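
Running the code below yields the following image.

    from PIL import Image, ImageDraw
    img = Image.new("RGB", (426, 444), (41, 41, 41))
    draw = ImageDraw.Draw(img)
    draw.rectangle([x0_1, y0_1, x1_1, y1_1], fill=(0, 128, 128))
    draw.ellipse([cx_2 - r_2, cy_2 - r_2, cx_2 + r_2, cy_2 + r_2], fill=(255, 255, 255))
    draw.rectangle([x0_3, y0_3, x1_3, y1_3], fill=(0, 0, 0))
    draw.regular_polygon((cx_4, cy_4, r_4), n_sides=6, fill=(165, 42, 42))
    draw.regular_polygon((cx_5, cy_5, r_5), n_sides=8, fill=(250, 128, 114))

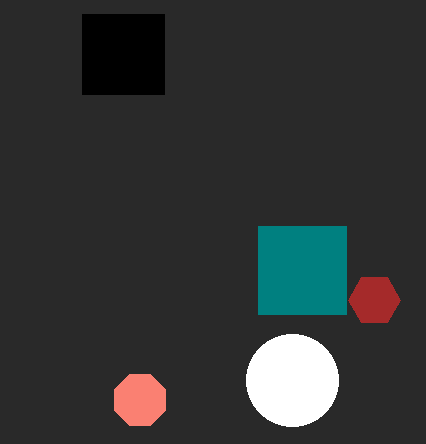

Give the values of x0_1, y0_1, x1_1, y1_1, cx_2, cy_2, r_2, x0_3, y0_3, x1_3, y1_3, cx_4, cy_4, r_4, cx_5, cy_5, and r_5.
x0_1 = 258, y0_1 = 226, x1_1 = 346, y1_1 = 314, cx_2 = 292, cy_2 = 380, r_2 = 46, x0_3 = 82, y0_3 = 14, x1_3 = 164, y1_3 = 94, cx_4 = 374, cy_4 = 300, r_4 = 26, cx_5 = 140, cy_5 = 400, r_5 = 28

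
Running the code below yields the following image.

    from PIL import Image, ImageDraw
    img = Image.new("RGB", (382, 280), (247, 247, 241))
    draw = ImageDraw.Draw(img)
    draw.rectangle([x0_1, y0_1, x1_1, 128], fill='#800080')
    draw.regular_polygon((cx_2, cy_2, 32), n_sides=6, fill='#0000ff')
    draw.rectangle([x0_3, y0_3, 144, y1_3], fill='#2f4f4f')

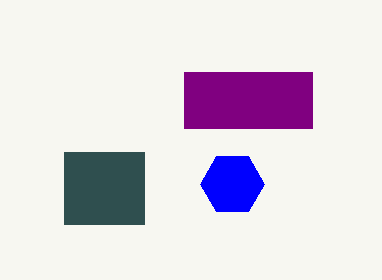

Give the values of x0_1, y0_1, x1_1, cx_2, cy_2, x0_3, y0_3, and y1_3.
x0_1 = 184
y0_1 = 72
x1_1 = 312
cx_2 = 232
cy_2 = 184
x0_3 = 64
y0_3 = 152
y1_3 = 224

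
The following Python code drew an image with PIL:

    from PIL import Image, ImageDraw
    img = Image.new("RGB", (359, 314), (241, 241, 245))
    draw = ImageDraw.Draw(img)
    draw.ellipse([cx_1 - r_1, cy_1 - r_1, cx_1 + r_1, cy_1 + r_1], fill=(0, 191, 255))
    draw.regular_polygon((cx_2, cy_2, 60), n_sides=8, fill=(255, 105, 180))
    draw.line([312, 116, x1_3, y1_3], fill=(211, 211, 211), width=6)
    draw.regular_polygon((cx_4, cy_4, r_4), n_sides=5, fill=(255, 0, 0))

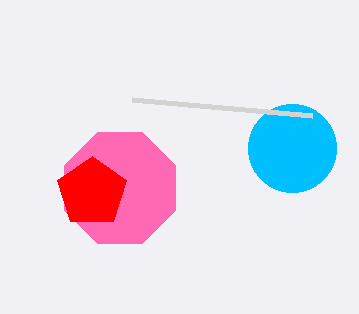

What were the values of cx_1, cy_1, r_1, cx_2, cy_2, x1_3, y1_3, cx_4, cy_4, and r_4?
cx_1 = 292, cy_1 = 148, r_1 = 44, cx_2 = 120, cy_2 = 188, x1_3 = 132, y1_3 = 100, cx_4 = 92, cy_4 = 192, r_4 = 36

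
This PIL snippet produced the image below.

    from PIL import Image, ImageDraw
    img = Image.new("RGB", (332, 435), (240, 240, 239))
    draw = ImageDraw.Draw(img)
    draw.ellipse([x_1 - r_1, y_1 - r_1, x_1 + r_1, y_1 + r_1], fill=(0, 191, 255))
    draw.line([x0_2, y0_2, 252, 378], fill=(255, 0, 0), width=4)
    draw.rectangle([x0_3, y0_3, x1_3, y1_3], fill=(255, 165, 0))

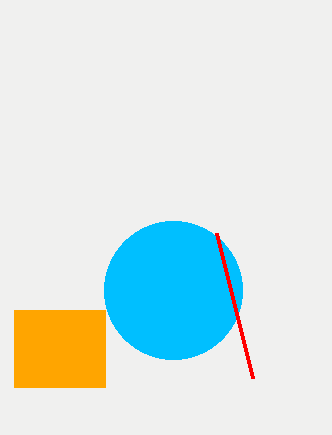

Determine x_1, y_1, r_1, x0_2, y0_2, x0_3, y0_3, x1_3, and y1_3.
x_1 = 173
y_1 = 290
r_1 = 69
x0_2 = 216
y0_2 = 233
x0_3 = 14
y0_3 = 310
x1_3 = 105
y1_3 = 387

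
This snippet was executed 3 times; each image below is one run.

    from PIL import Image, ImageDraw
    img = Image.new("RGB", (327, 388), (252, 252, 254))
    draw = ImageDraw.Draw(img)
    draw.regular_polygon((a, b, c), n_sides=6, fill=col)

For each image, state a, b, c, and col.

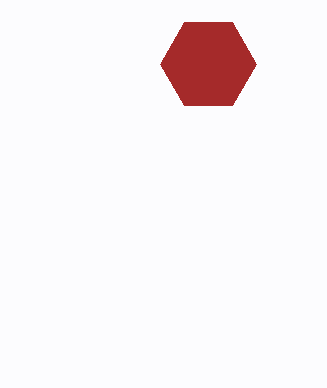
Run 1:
a = 208, b = 64, c = 48, col = 'brown'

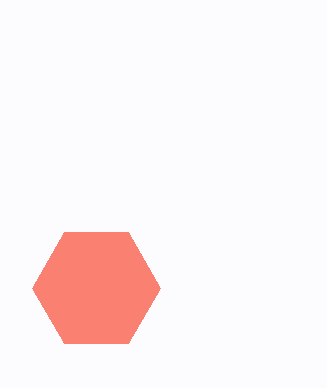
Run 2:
a = 96
b = 288
c = 64
col = 'salmon'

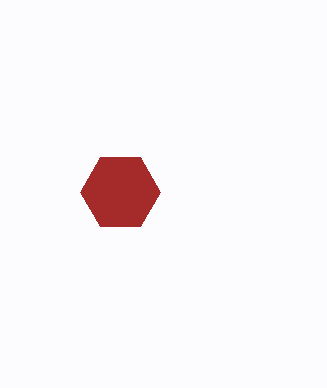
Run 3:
a = 120; b = 192; c = 40; col = 'brown'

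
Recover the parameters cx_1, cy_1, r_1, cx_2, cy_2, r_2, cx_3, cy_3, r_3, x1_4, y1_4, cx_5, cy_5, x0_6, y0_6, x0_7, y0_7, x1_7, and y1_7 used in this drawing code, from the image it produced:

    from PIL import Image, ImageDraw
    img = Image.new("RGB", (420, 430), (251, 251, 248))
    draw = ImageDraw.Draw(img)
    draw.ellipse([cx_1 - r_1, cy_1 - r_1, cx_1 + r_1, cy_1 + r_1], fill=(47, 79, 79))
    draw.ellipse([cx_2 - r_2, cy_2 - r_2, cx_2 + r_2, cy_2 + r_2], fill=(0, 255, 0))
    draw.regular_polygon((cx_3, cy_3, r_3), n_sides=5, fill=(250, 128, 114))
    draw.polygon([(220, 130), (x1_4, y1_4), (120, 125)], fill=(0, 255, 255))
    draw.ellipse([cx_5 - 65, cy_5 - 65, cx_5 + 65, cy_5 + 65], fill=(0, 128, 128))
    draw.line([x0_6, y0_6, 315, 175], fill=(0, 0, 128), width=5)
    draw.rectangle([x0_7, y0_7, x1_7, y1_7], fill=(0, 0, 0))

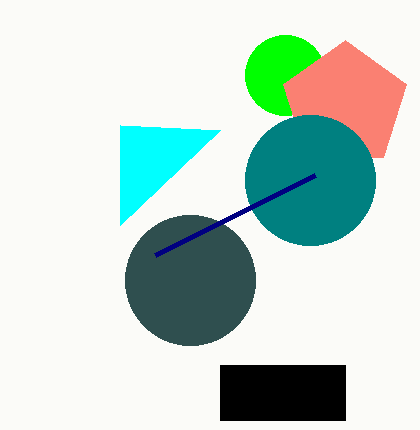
cx_1 = 190, cy_1 = 280, r_1 = 65, cx_2 = 285, cy_2 = 75, r_2 = 40, cx_3 = 345, cy_3 = 105, r_3 = 65, x1_4 = 120, y1_4 = 225, cx_5 = 310, cy_5 = 180, x0_6 = 155, y0_6 = 255, x0_7 = 220, y0_7 = 365, x1_7 = 345, y1_7 = 420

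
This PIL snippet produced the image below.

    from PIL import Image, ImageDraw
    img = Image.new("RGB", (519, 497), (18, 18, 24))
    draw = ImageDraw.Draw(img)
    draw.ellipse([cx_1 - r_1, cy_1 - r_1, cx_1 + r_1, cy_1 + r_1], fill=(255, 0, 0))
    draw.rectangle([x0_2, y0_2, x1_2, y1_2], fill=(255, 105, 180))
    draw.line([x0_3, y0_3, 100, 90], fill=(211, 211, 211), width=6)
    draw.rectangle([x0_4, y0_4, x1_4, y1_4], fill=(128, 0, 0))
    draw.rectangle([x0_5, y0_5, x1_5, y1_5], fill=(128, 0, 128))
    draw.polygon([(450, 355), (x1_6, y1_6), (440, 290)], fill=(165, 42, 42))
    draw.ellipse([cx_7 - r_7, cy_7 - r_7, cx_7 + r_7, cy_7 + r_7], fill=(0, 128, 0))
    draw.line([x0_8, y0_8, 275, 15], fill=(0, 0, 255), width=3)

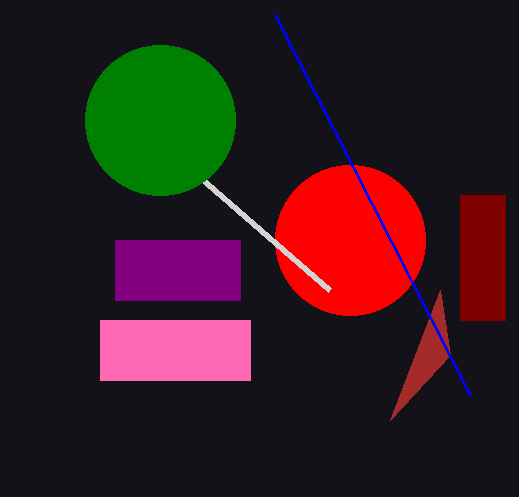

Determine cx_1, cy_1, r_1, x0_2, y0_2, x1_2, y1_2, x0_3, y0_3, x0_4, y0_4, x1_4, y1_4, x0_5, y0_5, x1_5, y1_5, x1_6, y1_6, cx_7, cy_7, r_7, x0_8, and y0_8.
cx_1 = 350; cy_1 = 240; r_1 = 75; x0_2 = 100; y0_2 = 320; x1_2 = 250; y1_2 = 380; x0_3 = 330; y0_3 = 290; x0_4 = 460; y0_4 = 195; x1_4 = 505; y1_4 = 320; x0_5 = 115; y0_5 = 240; x1_5 = 240; y1_5 = 300; x1_6 = 390; y1_6 = 420; cx_7 = 160; cy_7 = 120; r_7 = 75; x0_8 = 470; y0_8 = 395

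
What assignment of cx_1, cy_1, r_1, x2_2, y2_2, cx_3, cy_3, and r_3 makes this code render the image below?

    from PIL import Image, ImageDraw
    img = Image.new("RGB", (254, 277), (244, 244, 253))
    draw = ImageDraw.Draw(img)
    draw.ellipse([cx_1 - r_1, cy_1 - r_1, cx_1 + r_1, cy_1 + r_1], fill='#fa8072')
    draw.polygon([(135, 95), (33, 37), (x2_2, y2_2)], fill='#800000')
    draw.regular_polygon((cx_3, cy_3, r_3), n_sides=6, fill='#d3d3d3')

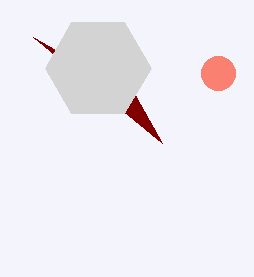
cx_1 = 218
cy_1 = 73
r_1 = 17
x2_2 = 162
y2_2 = 143
cx_3 = 98
cy_3 = 68
r_3 = 53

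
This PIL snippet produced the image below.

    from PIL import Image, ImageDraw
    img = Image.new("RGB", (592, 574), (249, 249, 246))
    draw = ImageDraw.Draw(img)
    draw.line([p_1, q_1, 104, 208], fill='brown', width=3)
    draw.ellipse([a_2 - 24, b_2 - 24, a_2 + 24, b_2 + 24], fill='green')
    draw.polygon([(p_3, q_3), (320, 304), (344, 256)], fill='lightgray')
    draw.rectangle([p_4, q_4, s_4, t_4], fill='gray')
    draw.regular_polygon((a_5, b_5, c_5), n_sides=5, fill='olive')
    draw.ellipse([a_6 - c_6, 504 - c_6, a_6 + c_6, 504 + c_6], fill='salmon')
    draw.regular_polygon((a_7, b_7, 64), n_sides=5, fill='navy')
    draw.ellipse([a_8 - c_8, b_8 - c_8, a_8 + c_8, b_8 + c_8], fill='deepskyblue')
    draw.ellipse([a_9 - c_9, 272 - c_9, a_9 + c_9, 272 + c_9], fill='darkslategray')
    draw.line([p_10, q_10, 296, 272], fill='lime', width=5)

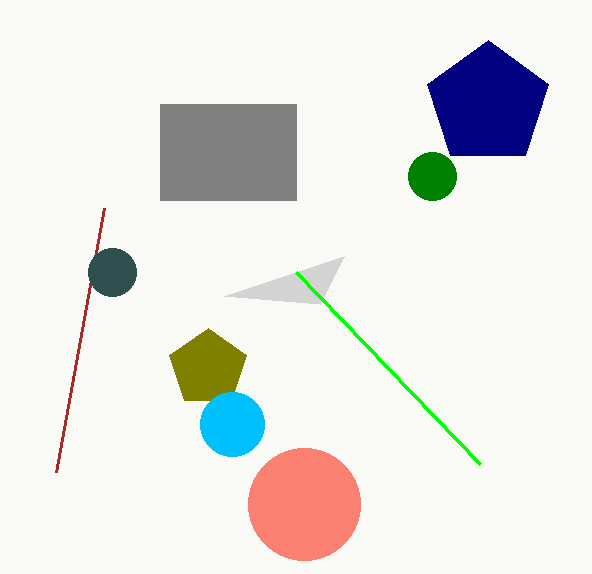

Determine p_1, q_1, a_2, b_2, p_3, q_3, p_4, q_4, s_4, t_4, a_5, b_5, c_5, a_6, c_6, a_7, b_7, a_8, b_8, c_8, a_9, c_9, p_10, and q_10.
p_1 = 56; q_1 = 472; a_2 = 432; b_2 = 176; p_3 = 224; q_3 = 296; p_4 = 160; q_4 = 104; s_4 = 296; t_4 = 200; a_5 = 208; b_5 = 368; c_5 = 40; a_6 = 304; c_6 = 56; a_7 = 488; b_7 = 104; a_8 = 232; b_8 = 424; c_8 = 32; a_9 = 112; c_9 = 24; p_10 = 480; q_10 = 464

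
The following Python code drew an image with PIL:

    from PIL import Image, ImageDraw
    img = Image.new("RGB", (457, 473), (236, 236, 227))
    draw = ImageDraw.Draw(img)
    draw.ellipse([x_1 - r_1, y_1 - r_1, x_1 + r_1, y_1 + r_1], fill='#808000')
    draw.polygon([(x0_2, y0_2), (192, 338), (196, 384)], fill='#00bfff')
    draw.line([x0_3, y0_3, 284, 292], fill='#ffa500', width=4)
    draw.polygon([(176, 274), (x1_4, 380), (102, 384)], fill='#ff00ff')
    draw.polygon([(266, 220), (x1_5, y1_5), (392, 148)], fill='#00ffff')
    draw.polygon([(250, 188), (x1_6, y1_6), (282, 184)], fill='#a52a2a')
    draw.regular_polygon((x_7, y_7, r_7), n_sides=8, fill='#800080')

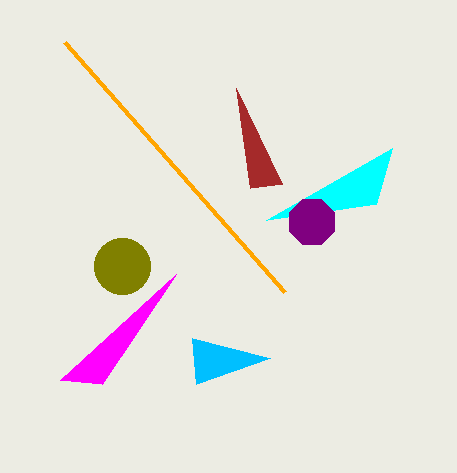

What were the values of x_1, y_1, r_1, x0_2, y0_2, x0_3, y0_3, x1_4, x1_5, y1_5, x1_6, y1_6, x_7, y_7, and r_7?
x_1 = 122
y_1 = 266
r_1 = 28
x0_2 = 270
y0_2 = 358
x0_3 = 64
y0_3 = 42
x1_4 = 60
x1_5 = 376
y1_5 = 204
x1_6 = 236
y1_6 = 88
x_7 = 312
y_7 = 222
r_7 = 24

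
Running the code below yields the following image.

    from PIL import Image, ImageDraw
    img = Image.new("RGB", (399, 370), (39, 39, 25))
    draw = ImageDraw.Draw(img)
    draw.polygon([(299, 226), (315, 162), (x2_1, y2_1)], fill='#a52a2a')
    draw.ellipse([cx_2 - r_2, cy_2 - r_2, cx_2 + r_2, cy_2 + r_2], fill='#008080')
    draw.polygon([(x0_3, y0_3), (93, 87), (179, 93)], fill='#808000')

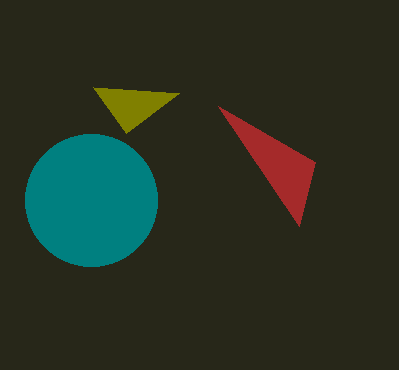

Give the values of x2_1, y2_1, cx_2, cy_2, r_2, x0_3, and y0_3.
x2_1 = 218, y2_1 = 106, cx_2 = 91, cy_2 = 200, r_2 = 66, x0_3 = 126, y0_3 = 133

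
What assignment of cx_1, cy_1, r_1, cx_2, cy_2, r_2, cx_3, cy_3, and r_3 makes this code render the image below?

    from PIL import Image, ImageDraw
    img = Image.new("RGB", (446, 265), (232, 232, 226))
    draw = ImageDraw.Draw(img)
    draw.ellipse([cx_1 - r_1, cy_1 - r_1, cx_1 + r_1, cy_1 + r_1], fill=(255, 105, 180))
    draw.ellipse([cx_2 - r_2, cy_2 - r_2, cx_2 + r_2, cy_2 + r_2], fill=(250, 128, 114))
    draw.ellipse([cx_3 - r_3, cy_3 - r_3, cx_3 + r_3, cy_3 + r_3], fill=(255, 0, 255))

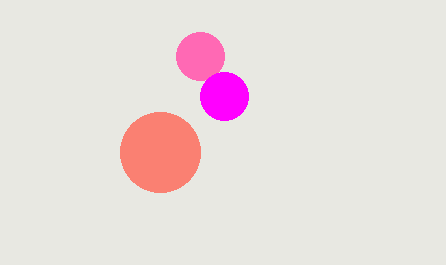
cx_1 = 200
cy_1 = 56
r_1 = 24
cx_2 = 160
cy_2 = 152
r_2 = 40
cx_3 = 224
cy_3 = 96
r_3 = 24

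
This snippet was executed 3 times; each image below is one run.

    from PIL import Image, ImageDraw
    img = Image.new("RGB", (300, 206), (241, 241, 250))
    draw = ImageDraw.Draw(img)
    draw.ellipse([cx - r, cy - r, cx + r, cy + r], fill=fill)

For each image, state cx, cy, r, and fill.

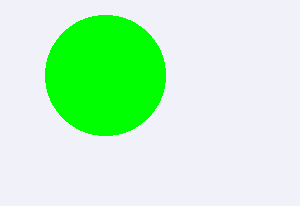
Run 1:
cx = 105
cy = 75
r = 60
fill = 'lime'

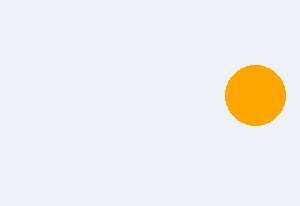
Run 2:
cx = 255, cy = 95, r = 30, fill = 'orange'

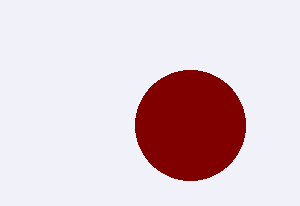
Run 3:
cx = 190
cy = 125
r = 55
fill = 'maroon'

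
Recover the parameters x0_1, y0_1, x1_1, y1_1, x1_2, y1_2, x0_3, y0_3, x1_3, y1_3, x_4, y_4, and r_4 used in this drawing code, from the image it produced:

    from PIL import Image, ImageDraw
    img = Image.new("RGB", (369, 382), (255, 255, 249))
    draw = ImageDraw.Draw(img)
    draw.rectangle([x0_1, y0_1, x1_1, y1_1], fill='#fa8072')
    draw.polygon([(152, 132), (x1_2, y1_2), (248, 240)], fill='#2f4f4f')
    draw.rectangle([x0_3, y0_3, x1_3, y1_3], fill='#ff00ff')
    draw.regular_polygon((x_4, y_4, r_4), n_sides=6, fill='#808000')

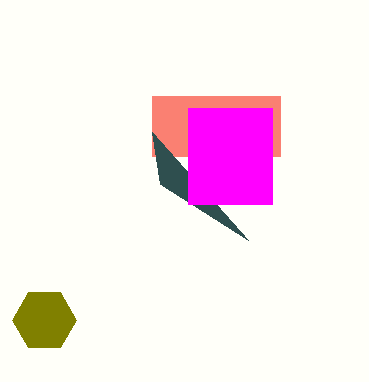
x0_1 = 152; y0_1 = 96; x1_1 = 280; y1_1 = 156; x1_2 = 160; y1_2 = 184; x0_3 = 188; y0_3 = 108; x1_3 = 272; y1_3 = 204; x_4 = 44; y_4 = 320; r_4 = 32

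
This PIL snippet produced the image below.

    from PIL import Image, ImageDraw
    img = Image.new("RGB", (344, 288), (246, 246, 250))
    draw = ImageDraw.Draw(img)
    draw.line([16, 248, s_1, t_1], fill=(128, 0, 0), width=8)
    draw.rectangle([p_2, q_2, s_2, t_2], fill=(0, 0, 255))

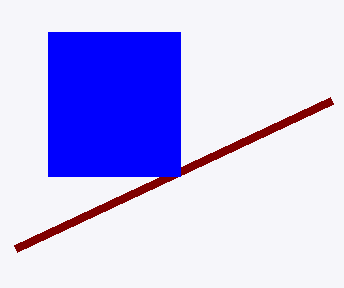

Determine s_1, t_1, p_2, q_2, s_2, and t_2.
s_1 = 332; t_1 = 100; p_2 = 48; q_2 = 32; s_2 = 180; t_2 = 176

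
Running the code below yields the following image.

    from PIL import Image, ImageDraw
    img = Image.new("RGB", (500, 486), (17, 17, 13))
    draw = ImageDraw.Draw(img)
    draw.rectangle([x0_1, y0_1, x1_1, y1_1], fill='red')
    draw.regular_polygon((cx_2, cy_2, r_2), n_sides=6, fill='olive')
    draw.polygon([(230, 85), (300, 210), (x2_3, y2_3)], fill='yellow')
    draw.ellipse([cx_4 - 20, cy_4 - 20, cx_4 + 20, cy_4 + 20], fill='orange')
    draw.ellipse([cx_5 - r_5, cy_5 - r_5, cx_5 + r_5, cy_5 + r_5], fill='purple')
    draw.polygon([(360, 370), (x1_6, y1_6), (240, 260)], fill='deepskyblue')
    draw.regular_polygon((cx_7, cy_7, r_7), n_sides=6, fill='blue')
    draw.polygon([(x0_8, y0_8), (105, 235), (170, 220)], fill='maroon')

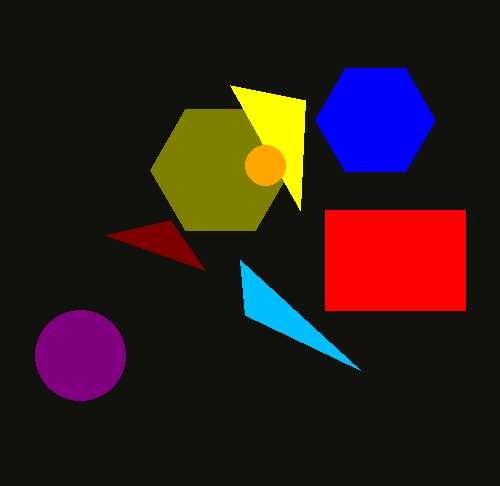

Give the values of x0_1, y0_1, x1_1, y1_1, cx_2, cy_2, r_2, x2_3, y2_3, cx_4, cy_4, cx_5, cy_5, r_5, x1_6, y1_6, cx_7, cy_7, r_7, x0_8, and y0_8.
x0_1 = 325; y0_1 = 210; x1_1 = 465; y1_1 = 310; cx_2 = 220; cy_2 = 170; r_2 = 70; x2_3 = 305; y2_3 = 100; cx_4 = 265; cy_4 = 165; cx_5 = 80; cy_5 = 355; r_5 = 45; x1_6 = 245; y1_6 = 315; cx_7 = 375; cy_7 = 120; r_7 = 60; x0_8 = 205; y0_8 = 270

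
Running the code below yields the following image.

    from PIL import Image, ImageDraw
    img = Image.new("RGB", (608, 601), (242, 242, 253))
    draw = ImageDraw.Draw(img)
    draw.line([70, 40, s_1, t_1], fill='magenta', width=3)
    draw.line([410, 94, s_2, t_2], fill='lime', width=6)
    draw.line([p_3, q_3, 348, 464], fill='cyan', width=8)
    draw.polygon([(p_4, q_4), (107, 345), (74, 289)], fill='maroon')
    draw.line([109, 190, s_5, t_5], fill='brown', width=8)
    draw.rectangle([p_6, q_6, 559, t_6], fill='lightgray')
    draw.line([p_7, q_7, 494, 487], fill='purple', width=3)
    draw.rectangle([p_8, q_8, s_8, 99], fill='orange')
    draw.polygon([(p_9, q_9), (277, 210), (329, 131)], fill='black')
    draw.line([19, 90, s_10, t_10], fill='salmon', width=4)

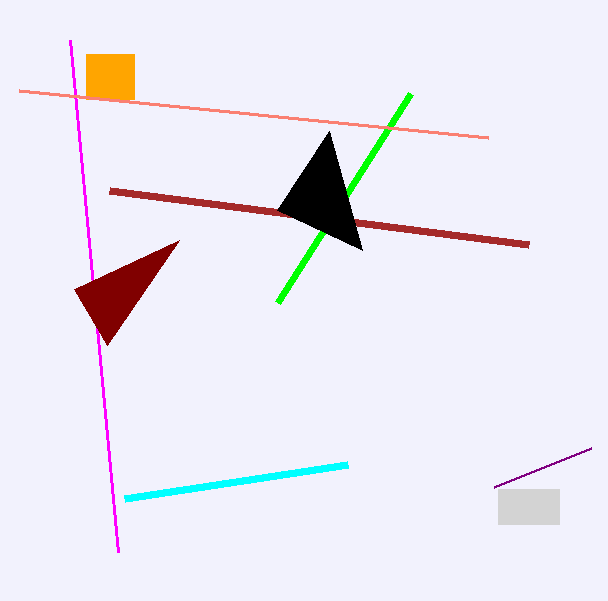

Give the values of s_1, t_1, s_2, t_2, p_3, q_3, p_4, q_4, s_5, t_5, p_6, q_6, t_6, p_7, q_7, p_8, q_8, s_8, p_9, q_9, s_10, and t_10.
s_1 = 118; t_1 = 552; s_2 = 277; t_2 = 303; p_3 = 125; q_3 = 498; p_4 = 179; q_4 = 240; s_5 = 528; t_5 = 244; p_6 = 498; q_6 = 489; t_6 = 524; p_7 = 591; q_7 = 448; p_8 = 86; q_8 = 54; s_8 = 134; p_9 = 362; q_9 = 250; s_10 = 488; t_10 = 137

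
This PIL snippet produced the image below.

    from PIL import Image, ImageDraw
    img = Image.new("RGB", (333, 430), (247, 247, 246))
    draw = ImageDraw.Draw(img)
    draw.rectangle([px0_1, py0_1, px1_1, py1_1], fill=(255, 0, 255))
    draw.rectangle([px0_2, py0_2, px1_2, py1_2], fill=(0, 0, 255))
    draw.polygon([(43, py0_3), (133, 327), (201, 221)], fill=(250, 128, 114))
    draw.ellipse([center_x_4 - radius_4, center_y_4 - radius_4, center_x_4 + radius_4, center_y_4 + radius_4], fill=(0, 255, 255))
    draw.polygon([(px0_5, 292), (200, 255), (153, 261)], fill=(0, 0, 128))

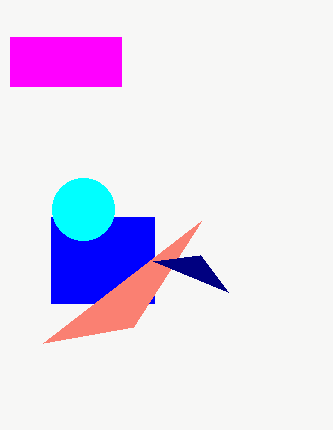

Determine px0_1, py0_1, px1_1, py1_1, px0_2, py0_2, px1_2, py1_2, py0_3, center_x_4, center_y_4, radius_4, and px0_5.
px0_1 = 10; py0_1 = 37; px1_1 = 121; py1_1 = 86; px0_2 = 51; py0_2 = 217; px1_2 = 154; py1_2 = 303; py0_3 = 343; center_x_4 = 83; center_y_4 = 209; radius_4 = 31; px0_5 = 228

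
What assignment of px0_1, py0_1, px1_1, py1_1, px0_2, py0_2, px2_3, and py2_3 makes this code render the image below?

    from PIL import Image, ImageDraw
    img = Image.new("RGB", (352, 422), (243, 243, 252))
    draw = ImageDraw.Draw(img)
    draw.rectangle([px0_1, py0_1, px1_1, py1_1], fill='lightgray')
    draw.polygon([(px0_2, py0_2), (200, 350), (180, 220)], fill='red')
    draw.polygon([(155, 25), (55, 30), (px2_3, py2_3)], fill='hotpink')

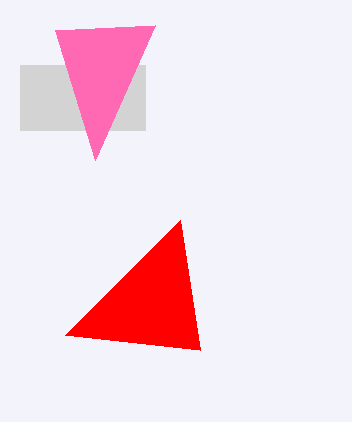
px0_1 = 20
py0_1 = 65
px1_1 = 145
py1_1 = 130
px0_2 = 65
py0_2 = 335
px2_3 = 95
py2_3 = 160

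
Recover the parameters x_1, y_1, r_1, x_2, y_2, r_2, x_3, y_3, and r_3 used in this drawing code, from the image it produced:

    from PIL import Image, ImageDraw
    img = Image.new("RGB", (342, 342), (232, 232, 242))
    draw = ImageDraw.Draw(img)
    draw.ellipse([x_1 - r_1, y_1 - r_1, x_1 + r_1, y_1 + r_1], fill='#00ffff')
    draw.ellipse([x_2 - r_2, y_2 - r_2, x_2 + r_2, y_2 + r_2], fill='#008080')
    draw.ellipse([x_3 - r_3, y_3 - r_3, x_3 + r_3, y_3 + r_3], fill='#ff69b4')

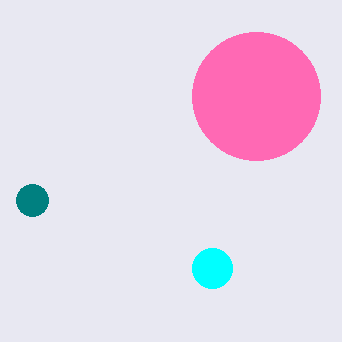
x_1 = 212, y_1 = 268, r_1 = 20, x_2 = 32, y_2 = 200, r_2 = 16, x_3 = 256, y_3 = 96, r_3 = 64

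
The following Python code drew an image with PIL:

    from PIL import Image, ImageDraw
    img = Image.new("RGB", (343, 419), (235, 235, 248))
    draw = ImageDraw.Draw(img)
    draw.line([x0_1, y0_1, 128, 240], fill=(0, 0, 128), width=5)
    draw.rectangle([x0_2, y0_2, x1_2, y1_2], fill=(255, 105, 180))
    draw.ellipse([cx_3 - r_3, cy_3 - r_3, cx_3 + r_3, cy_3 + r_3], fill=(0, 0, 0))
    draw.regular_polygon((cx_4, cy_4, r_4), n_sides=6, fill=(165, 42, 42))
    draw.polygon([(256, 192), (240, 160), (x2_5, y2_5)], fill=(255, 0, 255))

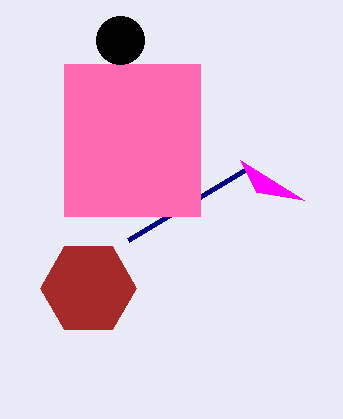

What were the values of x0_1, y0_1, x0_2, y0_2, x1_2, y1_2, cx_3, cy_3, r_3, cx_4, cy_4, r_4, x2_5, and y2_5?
x0_1 = 248
y0_1 = 168
x0_2 = 64
y0_2 = 64
x1_2 = 200
y1_2 = 216
cx_3 = 120
cy_3 = 40
r_3 = 24
cx_4 = 88
cy_4 = 288
r_4 = 48
x2_5 = 304
y2_5 = 200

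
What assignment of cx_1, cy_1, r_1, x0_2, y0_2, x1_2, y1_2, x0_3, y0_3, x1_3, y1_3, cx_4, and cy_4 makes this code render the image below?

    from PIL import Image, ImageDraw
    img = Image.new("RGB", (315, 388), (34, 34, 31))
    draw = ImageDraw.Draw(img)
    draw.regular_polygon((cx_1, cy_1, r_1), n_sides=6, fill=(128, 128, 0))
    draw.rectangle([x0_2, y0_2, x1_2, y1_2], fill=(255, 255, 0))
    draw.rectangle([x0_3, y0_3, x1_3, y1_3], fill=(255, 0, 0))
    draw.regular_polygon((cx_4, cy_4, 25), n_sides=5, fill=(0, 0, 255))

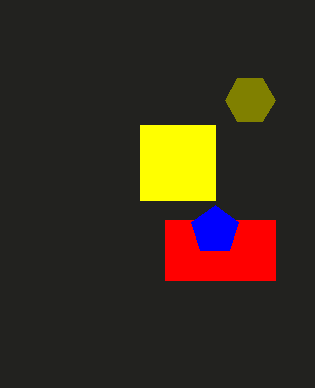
cx_1 = 250, cy_1 = 100, r_1 = 25, x0_2 = 140, y0_2 = 125, x1_2 = 215, y1_2 = 200, x0_3 = 165, y0_3 = 220, x1_3 = 275, y1_3 = 280, cx_4 = 215, cy_4 = 230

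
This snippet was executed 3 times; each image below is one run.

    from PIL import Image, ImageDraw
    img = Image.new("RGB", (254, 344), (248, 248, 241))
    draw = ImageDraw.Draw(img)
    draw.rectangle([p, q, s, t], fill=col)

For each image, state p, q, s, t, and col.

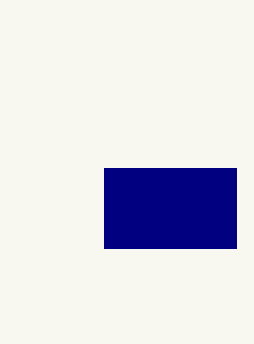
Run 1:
p = 104, q = 168, s = 236, t = 248, col = 'navy'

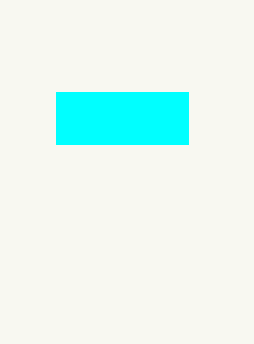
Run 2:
p = 56
q = 92
s = 188
t = 144
col = 'cyan'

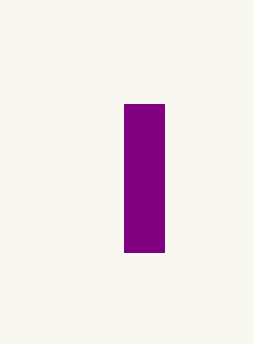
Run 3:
p = 124, q = 104, s = 164, t = 252, col = 'purple'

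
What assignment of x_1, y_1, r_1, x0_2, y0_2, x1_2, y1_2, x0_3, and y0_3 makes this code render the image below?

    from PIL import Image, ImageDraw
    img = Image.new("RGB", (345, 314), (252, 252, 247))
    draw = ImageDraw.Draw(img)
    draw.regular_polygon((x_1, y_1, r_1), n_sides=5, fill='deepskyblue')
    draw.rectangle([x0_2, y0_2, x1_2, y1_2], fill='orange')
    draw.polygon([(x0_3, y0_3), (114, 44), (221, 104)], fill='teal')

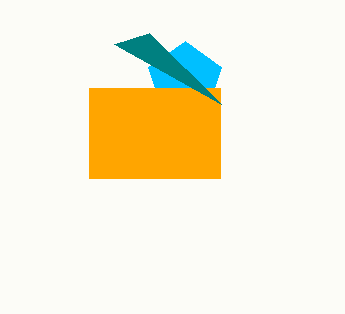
x_1 = 185, y_1 = 79, r_1 = 38, x0_2 = 89, y0_2 = 88, x1_2 = 220, y1_2 = 178, x0_3 = 149, y0_3 = 33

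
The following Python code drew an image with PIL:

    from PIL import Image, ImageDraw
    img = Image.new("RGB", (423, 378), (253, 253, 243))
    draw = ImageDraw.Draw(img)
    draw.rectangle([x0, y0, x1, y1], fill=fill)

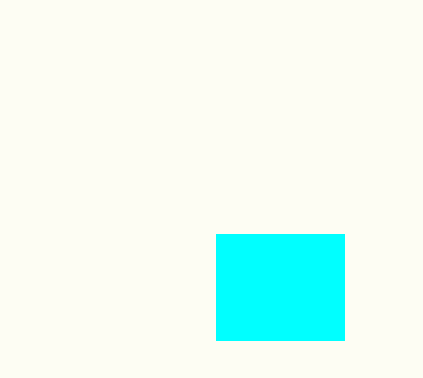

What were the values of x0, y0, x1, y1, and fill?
x0 = 216; y0 = 234; x1 = 344; y1 = 340; fill = 'cyan'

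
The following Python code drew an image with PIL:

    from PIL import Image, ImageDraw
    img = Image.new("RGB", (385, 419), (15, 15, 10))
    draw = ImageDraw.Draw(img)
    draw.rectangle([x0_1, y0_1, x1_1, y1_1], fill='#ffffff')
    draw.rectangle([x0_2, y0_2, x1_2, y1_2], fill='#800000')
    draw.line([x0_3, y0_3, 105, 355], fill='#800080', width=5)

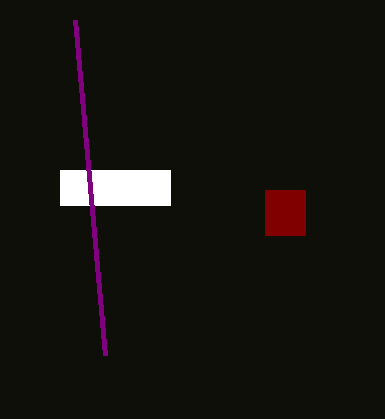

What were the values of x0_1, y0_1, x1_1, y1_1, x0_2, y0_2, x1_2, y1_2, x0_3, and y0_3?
x0_1 = 60; y0_1 = 170; x1_1 = 170; y1_1 = 205; x0_2 = 265; y0_2 = 190; x1_2 = 305; y1_2 = 235; x0_3 = 75; y0_3 = 20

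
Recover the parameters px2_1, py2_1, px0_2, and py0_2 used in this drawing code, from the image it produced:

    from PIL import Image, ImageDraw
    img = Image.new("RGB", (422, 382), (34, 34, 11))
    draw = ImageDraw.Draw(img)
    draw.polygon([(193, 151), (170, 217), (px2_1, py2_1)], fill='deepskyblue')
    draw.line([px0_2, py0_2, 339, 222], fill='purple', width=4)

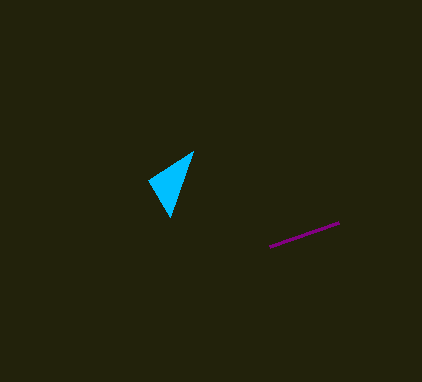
px2_1 = 148; py2_1 = 180; px0_2 = 270; py0_2 = 246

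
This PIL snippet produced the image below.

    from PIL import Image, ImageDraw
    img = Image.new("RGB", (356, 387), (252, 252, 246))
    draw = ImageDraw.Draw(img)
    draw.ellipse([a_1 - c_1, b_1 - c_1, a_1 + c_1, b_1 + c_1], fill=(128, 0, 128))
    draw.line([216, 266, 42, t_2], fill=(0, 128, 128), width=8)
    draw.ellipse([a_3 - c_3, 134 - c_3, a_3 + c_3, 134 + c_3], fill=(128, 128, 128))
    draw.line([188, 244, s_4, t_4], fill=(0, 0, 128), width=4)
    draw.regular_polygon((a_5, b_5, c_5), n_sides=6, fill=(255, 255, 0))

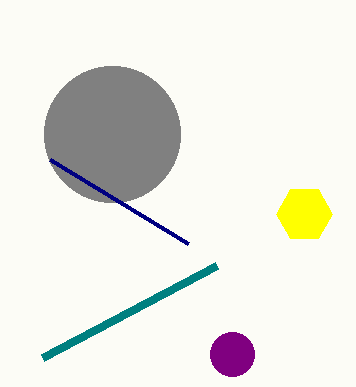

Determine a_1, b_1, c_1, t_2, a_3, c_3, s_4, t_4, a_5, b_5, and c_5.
a_1 = 232; b_1 = 354; c_1 = 22; t_2 = 358; a_3 = 112; c_3 = 68; s_4 = 50; t_4 = 160; a_5 = 304; b_5 = 214; c_5 = 28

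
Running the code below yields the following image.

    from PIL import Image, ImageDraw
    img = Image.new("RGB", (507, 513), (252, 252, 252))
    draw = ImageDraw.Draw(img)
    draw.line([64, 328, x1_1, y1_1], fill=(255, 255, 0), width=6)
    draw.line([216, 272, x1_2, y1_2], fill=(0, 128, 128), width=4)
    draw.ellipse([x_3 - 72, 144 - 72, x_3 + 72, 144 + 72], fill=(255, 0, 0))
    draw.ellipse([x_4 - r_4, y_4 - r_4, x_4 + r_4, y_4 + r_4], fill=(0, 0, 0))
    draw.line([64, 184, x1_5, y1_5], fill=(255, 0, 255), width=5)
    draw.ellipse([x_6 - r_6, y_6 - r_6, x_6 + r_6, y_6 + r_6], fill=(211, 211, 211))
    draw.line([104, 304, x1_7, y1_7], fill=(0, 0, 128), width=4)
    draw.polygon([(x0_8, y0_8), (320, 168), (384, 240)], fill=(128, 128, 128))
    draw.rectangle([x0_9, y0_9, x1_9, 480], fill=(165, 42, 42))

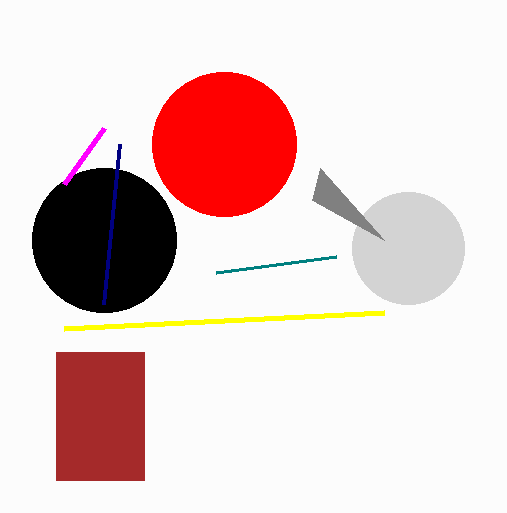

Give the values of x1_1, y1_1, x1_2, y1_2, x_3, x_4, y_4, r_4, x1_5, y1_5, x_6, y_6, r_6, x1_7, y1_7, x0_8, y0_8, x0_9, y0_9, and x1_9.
x1_1 = 384; y1_1 = 312; x1_2 = 336; y1_2 = 256; x_3 = 224; x_4 = 104; y_4 = 240; r_4 = 72; x1_5 = 104; y1_5 = 128; x_6 = 408; y_6 = 248; r_6 = 56; x1_7 = 120; y1_7 = 144; x0_8 = 312; y0_8 = 200; x0_9 = 56; y0_9 = 352; x1_9 = 144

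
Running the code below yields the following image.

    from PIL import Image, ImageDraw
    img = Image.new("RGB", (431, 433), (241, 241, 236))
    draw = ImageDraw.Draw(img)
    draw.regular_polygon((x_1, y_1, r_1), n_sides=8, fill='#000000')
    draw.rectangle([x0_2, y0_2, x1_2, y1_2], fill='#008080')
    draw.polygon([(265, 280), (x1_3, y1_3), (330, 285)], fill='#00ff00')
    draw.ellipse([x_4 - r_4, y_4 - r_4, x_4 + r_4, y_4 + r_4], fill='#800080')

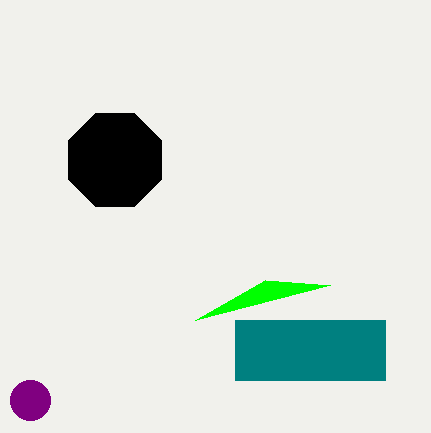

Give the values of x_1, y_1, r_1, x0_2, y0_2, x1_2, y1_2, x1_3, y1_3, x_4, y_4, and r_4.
x_1 = 115, y_1 = 160, r_1 = 50, x0_2 = 235, y0_2 = 320, x1_2 = 385, y1_2 = 380, x1_3 = 195, y1_3 = 320, x_4 = 30, y_4 = 400, r_4 = 20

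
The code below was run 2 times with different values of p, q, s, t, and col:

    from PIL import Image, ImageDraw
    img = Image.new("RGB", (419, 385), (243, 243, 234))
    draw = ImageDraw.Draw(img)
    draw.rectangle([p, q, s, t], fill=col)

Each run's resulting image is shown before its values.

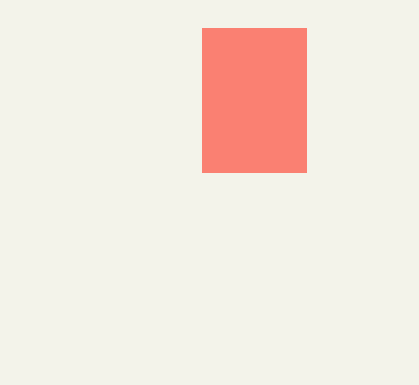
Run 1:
p = 202
q = 28
s = 306
t = 172
col = 'salmon'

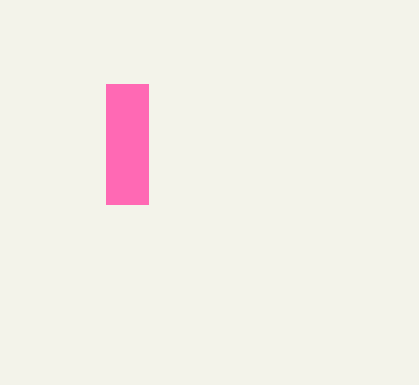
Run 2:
p = 106
q = 84
s = 148
t = 204
col = 'hotpink'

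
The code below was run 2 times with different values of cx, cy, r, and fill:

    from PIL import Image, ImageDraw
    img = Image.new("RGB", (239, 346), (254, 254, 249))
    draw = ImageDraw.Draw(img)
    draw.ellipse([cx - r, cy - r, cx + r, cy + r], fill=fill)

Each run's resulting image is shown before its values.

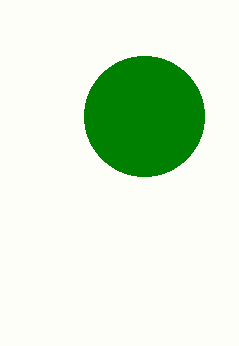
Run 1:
cx = 144; cy = 116; r = 60; fill = 'green'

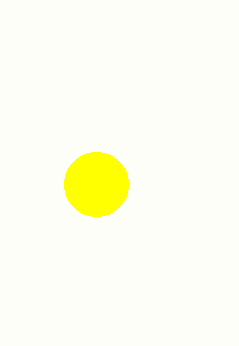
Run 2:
cx = 96; cy = 184; r = 32; fill = 'yellow'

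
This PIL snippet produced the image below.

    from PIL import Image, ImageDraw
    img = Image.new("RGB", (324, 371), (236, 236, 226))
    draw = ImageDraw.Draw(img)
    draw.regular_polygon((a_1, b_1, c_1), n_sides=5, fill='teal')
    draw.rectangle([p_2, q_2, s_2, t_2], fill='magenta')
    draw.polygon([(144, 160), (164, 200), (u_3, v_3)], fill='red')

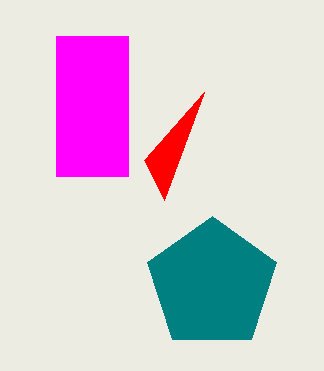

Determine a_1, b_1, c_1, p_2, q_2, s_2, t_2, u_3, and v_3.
a_1 = 212
b_1 = 284
c_1 = 68
p_2 = 56
q_2 = 36
s_2 = 128
t_2 = 176
u_3 = 204
v_3 = 92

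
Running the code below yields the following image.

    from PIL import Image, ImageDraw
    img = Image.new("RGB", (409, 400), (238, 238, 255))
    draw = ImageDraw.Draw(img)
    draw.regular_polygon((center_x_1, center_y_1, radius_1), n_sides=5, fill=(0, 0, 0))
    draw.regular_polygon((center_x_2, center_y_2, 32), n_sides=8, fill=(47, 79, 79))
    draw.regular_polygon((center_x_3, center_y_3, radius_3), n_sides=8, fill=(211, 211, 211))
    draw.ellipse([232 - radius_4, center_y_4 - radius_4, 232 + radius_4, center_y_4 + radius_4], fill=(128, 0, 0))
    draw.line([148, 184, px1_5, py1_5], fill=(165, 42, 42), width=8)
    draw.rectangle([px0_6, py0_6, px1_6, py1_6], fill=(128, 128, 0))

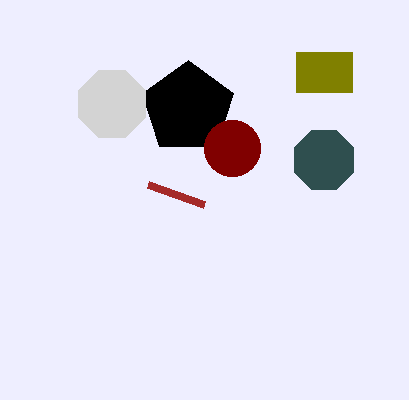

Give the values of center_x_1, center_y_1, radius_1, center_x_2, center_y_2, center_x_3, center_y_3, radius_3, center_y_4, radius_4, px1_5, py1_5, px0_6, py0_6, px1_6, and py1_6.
center_x_1 = 188; center_y_1 = 108; radius_1 = 48; center_x_2 = 324; center_y_2 = 160; center_x_3 = 112; center_y_3 = 104; radius_3 = 36; center_y_4 = 148; radius_4 = 28; px1_5 = 204; py1_5 = 204; px0_6 = 296; py0_6 = 52; px1_6 = 352; py1_6 = 92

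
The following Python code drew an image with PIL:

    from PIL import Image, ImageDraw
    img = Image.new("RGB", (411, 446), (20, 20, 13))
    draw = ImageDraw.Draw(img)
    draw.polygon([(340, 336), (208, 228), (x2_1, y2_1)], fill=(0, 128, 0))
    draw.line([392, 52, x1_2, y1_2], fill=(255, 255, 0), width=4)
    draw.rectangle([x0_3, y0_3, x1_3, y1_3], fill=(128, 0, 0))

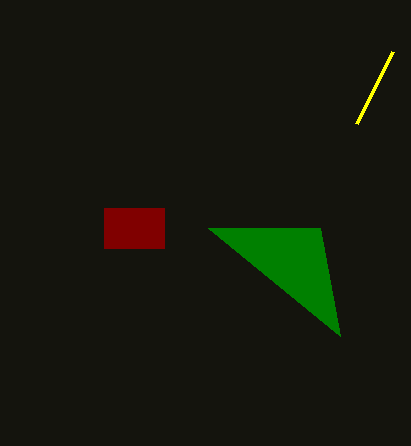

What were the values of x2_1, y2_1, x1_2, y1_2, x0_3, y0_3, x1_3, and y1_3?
x2_1 = 320; y2_1 = 228; x1_2 = 356; y1_2 = 124; x0_3 = 104; y0_3 = 208; x1_3 = 164; y1_3 = 248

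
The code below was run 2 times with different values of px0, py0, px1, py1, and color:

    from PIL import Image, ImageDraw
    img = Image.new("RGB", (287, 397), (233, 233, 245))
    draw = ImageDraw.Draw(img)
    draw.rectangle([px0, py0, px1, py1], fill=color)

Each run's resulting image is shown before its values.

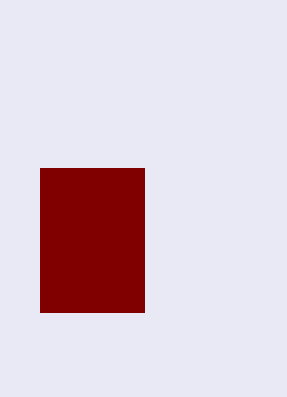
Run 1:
px0 = 40, py0 = 168, px1 = 144, py1 = 312, color = 'maroon'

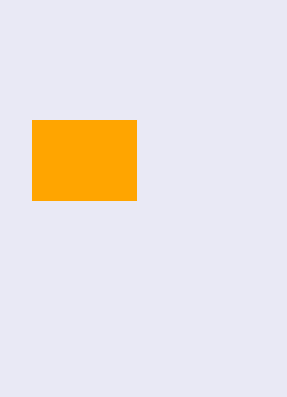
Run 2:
px0 = 32
py0 = 120
px1 = 136
py1 = 200
color = 'orange'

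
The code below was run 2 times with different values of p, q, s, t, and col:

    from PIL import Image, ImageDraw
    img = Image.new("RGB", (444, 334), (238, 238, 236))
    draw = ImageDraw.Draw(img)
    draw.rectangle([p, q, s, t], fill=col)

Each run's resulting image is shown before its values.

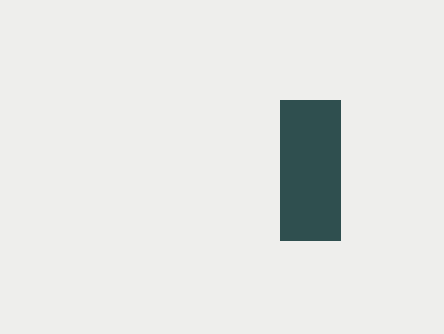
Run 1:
p = 280
q = 100
s = 340
t = 240
col = 'darkslategray'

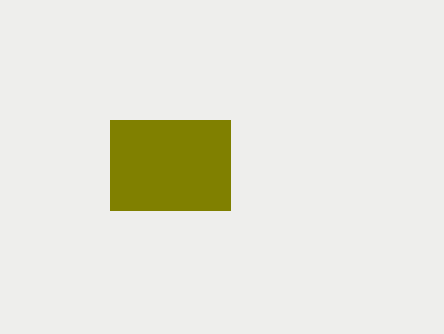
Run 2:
p = 110
q = 120
s = 230
t = 210
col = 'olive'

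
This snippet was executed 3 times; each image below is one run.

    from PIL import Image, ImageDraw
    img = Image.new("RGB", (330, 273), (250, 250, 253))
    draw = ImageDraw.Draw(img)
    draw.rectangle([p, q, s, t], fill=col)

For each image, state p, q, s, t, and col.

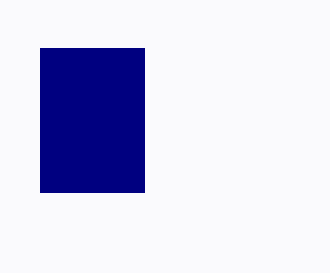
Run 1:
p = 40, q = 48, s = 144, t = 192, col = 'navy'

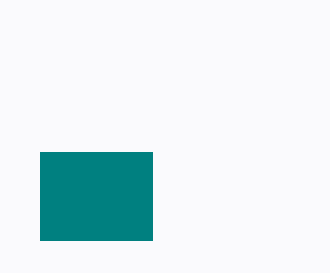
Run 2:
p = 40
q = 152
s = 152
t = 240
col = 'teal'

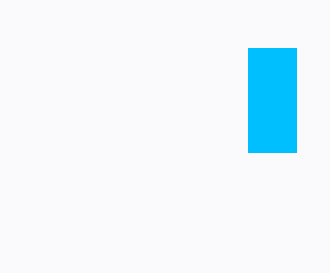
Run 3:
p = 248, q = 48, s = 296, t = 152, col = 'deepskyblue'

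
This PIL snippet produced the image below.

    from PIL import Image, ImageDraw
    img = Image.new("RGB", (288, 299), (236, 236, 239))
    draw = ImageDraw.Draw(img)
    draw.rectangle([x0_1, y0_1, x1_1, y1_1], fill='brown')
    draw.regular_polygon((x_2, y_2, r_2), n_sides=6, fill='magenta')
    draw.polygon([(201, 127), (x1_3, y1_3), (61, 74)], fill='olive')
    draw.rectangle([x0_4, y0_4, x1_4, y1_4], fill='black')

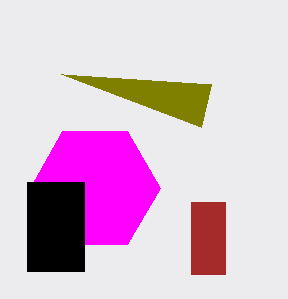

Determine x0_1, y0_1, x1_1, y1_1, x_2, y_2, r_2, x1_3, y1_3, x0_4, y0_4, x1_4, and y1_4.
x0_1 = 191, y0_1 = 202, x1_1 = 225, y1_1 = 274, x_2 = 95, y_2 = 188, r_2 = 65, x1_3 = 211, y1_3 = 84, x0_4 = 27, y0_4 = 182, x1_4 = 84, y1_4 = 271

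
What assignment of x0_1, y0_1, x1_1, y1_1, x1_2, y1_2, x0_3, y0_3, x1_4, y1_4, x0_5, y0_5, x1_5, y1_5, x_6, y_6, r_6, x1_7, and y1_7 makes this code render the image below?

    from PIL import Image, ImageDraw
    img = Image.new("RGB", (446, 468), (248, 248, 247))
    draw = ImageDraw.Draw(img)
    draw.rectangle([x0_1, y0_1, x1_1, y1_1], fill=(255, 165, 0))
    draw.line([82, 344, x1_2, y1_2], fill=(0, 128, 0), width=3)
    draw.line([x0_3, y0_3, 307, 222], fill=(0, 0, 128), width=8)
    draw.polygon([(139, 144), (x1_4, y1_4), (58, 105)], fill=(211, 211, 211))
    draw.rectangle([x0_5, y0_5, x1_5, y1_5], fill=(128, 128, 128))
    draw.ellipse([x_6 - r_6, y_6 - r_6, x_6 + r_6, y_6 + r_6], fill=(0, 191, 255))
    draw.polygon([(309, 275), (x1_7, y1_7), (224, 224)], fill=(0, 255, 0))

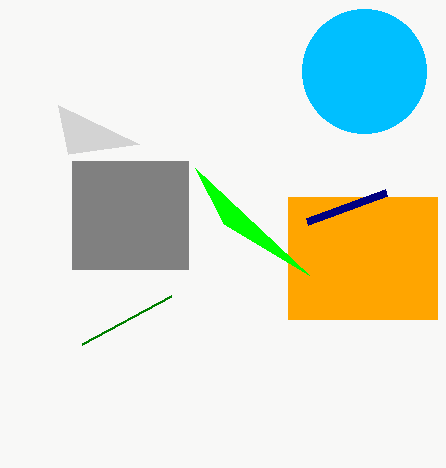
x0_1 = 288
y0_1 = 197
x1_1 = 437
y1_1 = 319
x1_2 = 171
y1_2 = 296
x0_3 = 386
y0_3 = 193
x1_4 = 68
y1_4 = 154
x0_5 = 72
y0_5 = 161
x1_5 = 188
y1_5 = 269
x_6 = 364
y_6 = 71
r_6 = 62
x1_7 = 195
y1_7 = 168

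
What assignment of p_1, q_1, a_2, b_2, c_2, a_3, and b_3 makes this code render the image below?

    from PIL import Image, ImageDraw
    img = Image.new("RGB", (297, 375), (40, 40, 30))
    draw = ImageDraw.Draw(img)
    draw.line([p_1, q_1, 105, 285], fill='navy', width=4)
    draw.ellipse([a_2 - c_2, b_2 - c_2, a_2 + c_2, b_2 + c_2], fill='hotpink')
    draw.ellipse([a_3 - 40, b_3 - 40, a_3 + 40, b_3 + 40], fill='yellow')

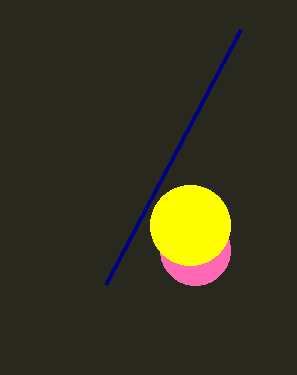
p_1 = 240
q_1 = 30
a_2 = 195
b_2 = 250
c_2 = 35
a_3 = 190
b_3 = 225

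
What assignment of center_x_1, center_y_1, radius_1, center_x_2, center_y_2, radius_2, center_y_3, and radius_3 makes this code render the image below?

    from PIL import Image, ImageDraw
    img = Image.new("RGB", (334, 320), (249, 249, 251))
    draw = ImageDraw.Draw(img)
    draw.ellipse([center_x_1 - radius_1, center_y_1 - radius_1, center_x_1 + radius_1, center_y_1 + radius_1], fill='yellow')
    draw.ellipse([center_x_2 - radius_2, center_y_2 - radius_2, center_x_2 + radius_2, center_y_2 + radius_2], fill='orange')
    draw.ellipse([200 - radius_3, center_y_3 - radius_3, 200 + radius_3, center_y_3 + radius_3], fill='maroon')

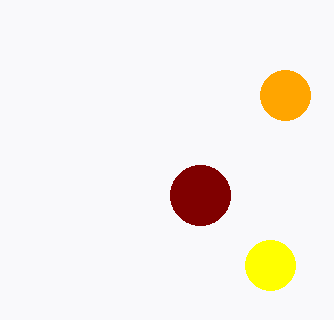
center_x_1 = 270, center_y_1 = 265, radius_1 = 25, center_x_2 = 285, center_y_2 = 95, radius_2 = 25, center_y_3 = 195, radius_3 = 30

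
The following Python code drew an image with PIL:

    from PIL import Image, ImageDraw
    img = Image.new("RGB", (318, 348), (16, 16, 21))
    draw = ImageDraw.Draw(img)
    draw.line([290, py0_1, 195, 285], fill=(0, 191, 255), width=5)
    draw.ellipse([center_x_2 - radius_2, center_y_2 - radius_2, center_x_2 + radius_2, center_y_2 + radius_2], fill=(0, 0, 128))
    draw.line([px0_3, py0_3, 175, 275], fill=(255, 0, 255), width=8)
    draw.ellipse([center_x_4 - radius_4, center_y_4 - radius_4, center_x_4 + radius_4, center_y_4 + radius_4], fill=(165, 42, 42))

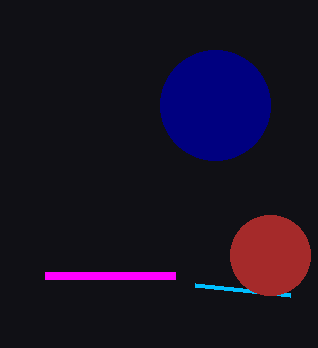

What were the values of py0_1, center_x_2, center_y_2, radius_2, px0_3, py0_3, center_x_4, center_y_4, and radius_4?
py0_1 = 295
center_x_2 = 215
center_y_2 = 105
radius_2 = 55
px0_3 = 45
py0_3 = 275
center_x_4 = 270
center_y_4 = 255
radius_4 = 40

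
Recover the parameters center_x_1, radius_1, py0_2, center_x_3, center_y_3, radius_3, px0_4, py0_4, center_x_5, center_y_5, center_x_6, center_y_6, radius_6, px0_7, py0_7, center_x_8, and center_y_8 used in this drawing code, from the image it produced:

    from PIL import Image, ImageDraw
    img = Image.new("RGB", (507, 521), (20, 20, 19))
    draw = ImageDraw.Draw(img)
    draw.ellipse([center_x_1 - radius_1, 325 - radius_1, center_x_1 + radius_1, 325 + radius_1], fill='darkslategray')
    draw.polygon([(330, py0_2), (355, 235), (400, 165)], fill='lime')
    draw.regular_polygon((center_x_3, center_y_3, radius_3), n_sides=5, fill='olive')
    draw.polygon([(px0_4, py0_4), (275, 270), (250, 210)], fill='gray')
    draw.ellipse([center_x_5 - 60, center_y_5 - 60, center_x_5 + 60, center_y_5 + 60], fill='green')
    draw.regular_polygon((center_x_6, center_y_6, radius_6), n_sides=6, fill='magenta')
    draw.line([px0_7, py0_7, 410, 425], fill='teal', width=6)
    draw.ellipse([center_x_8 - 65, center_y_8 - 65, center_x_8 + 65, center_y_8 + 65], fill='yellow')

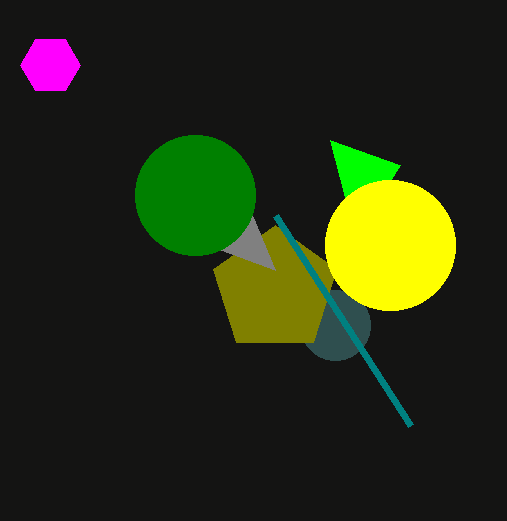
center_x_1 = 335; radius_1 = 35; py0_2 = 140; center_x_3 = 275; center_y_3 = 290; radius_3 = 65; px0_4 = 140; py0_4 = 220; center_x_5 = 195; center_y_5 = 195; center_x_6 = 50; center_y_6 = 65; radius_6 = 30; px0_7 = 275; py0_7 = 215; center_x_8 = 390; center_y_8 = 245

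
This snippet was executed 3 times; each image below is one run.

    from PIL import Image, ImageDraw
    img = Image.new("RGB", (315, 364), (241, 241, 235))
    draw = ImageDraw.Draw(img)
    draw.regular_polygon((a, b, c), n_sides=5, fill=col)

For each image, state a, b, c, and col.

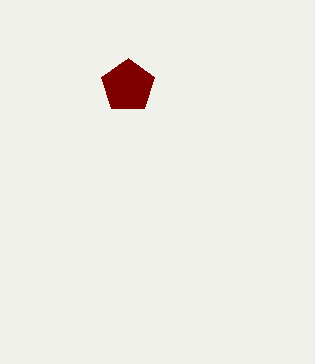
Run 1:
a = 128
b = 86
c = 28
col = 'maroon'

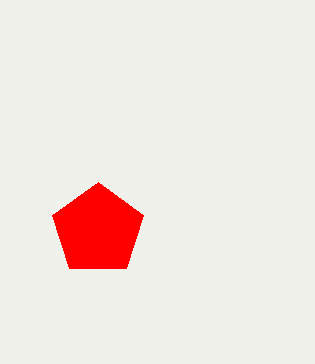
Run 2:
a = 98, b = 230, c = 48, col = 'red'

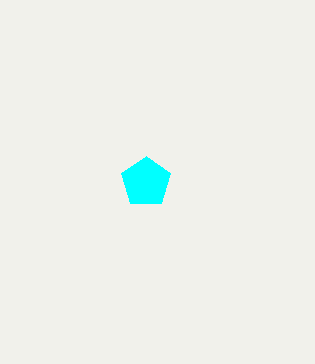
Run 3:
a = 146, b = 182, c = 26, col = 'cyan'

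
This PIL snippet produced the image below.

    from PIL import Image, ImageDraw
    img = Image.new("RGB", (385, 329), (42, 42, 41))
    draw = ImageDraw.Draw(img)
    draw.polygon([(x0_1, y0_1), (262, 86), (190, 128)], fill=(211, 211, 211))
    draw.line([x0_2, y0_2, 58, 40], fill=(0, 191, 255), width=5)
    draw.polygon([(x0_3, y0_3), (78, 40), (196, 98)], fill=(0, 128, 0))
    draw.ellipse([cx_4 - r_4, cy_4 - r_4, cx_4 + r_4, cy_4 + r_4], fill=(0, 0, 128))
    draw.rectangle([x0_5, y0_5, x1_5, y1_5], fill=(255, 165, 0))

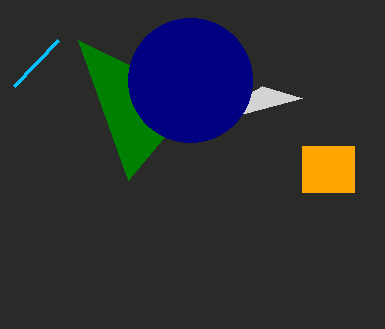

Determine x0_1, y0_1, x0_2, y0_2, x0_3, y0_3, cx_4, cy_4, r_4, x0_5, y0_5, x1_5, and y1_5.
x0_1 = 302
y0_1 = 98
x0_2 = 14
y0_2 = 86
x0_3 = 128
y0_3 = 180
cx_4 = 190
cy_4 = 80
r_4 = 62
x0_5 = 302
y0_5 = 146
x1_5 = 354
y1_5 = 192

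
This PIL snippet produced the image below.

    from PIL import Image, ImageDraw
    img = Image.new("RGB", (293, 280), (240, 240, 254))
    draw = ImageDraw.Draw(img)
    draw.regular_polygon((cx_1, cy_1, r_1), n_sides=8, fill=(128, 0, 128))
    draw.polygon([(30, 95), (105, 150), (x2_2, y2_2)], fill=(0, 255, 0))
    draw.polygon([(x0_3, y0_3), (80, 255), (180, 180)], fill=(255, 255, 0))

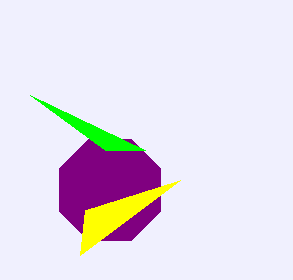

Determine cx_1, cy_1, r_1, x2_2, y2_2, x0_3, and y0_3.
cx_1 = 110, cy_1 = 190, r_1 = 55, x2_2 = 145, y2_2 = 150, x0_3 = 85, y0_3 = 210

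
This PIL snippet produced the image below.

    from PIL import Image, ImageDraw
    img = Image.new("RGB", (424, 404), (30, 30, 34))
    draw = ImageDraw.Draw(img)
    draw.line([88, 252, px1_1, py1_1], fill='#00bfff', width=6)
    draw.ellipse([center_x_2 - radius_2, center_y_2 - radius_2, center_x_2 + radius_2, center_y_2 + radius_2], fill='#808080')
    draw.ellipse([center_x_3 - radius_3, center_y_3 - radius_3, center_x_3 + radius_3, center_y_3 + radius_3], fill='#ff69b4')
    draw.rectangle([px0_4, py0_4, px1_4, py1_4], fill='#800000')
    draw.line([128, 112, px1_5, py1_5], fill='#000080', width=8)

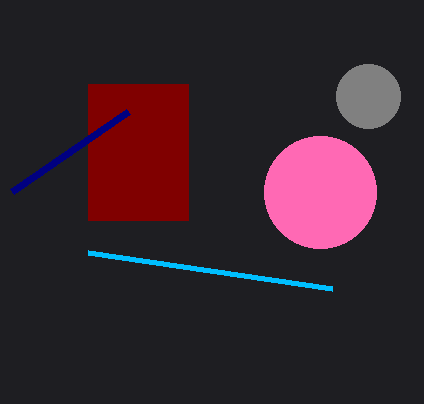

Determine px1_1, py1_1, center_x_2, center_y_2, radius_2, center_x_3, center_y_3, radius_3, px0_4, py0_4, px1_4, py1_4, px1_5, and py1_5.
px1_1 = 332, py1_1 = 288, center_x_2 = 368, center_y_2 = 96, radius_2 = 32, center_x_3 = 320, center_y_3 = 192, radius_3 = 56, px0_4 = 88, py0_4 = 84, px1_4 = 188, py1_4 = 220, px1_5 = 12, py1_5 = 192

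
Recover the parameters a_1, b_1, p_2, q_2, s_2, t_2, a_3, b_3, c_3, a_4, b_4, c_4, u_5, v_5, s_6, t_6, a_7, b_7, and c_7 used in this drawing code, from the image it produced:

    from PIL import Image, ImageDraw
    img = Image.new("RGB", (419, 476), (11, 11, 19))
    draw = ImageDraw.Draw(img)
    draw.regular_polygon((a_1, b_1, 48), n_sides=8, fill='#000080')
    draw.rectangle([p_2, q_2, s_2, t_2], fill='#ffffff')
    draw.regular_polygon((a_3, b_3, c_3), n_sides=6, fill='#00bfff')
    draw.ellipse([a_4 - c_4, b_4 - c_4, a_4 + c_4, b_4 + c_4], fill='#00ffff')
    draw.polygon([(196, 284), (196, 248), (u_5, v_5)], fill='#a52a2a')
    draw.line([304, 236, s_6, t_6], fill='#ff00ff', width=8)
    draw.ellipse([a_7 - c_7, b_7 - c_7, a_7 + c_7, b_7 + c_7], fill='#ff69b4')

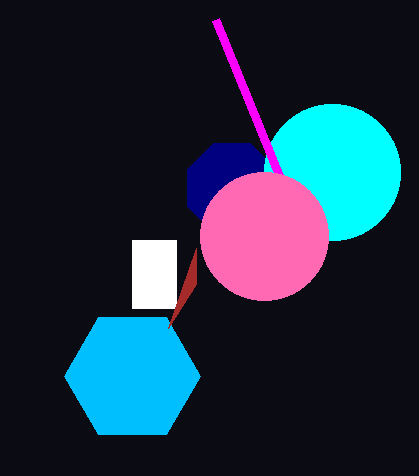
a_1 = 232, b_1 = 188, p_2 = 132, q_2 = 240, s_2 = 176, t_2 = 308, a_3 = 132, b_3 = 376, c_3 = 68, a_4 = 332, b_4 = 172, c_4 = 68, u_5 = 168, v_5 = 328, s_6 = 216, t_6 = 20, a_7 = 264, b_7 = 236, c_7 = 64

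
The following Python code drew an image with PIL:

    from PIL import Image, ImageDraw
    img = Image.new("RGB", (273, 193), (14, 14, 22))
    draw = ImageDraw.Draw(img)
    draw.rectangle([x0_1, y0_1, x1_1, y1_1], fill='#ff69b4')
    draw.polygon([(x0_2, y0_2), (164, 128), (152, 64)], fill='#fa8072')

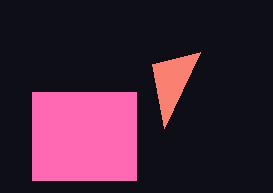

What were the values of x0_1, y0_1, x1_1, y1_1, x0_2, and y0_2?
x0_1 = 32
y0_1 = 92
x1_1 = 136
y1_1 = 180
x0_2 = 200
y0_2 = 52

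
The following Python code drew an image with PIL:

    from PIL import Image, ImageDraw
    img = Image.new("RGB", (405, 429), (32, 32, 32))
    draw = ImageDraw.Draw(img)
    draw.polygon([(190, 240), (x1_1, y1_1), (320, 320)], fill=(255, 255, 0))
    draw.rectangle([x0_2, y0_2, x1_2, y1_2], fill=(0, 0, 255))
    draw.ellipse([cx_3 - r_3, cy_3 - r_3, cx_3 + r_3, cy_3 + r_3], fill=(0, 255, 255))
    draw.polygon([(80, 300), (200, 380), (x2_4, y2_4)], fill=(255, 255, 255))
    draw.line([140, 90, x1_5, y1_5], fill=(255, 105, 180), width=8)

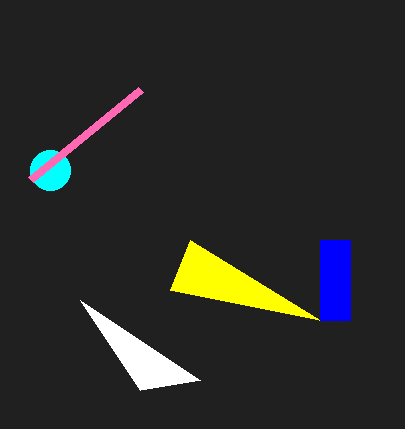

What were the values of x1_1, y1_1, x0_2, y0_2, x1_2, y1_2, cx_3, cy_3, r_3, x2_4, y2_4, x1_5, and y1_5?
x1_1 = 170; y1_1 = 290; x0_2 = 320; y0_2 = 240; x1_2 = 350; y1_2 = 320; cx_3 = 50; cy_3 = 170; r_3 = 20; x2_4 = 140; y2_4 = 390; x1_5 = 30; y1_5 = 180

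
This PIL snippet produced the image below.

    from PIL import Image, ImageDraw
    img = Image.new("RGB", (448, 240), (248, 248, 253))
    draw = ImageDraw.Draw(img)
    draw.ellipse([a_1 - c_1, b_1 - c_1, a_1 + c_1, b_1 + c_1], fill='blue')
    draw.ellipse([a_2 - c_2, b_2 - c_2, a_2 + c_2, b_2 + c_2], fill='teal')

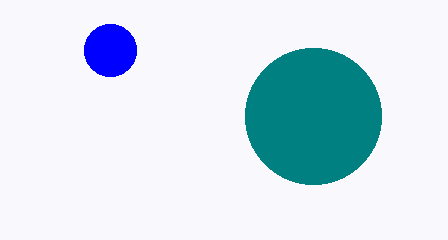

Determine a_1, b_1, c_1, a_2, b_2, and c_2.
a_1 = 110
b_1 = 50
c_1 = 26
a_2 = 313
b_2 = 116
c_2 = 68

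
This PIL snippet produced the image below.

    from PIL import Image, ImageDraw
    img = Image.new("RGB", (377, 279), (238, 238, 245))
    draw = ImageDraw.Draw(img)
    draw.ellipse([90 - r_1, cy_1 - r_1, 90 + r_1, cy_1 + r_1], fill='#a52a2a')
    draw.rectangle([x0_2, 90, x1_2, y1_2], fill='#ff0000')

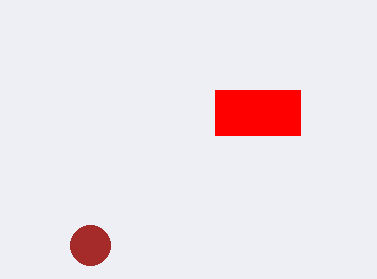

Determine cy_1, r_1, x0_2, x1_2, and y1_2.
cy_1 = 245
r_1 = 20
x0_2 = 215
x1_2 = 300
y1_2 = 135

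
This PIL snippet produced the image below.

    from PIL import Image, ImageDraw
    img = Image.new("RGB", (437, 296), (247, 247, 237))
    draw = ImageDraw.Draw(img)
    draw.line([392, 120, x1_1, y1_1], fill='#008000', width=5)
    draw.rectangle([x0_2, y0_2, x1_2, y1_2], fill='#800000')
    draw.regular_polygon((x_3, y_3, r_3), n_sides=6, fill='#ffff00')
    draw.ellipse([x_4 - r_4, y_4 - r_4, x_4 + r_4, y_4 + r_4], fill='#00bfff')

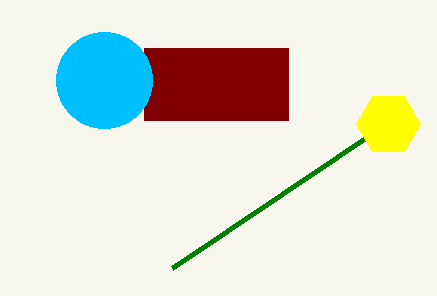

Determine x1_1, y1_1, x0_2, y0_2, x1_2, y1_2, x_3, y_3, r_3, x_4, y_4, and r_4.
x1_1 = 172
y1_1 = 268
x0_2 = 144
y0_2 = 48
x1_2 = 288
y1_2 = 120
x_3 = 388
y_3 = 124
r_3 = 32
x_4 = 104
y_4 = 80
r_4 = 48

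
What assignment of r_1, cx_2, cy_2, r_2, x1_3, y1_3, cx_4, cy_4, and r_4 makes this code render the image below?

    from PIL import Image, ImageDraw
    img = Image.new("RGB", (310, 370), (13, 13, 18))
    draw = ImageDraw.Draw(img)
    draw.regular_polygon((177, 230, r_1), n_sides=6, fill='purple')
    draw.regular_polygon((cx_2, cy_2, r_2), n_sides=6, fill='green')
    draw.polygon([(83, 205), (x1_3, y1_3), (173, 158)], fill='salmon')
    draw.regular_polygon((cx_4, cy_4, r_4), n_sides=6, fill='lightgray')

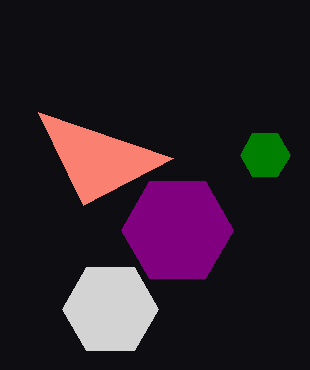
r_1 = 56; cx_2 = 265; cy_2 = 155; r_2 = 25; x1_3 = 38; y1_3 = 112; cx_4 = 110; cy_4 = 309; r_4 = 48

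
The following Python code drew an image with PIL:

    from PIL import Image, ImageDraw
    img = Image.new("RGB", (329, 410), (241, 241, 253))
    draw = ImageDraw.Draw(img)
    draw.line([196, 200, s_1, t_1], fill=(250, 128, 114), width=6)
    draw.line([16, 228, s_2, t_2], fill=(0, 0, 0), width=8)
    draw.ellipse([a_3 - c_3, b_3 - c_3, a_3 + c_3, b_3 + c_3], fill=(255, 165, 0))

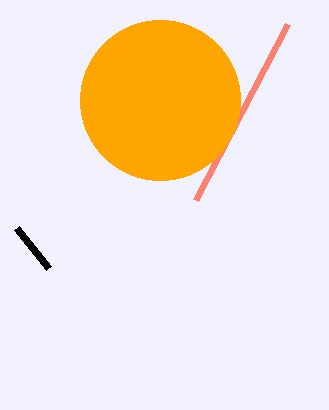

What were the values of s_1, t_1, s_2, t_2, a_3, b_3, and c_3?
s_1 = 288; t_1 = 24; s_2 = 48; t_2 = 268; a_3 = 160; b_3 = 100; c_3 = 80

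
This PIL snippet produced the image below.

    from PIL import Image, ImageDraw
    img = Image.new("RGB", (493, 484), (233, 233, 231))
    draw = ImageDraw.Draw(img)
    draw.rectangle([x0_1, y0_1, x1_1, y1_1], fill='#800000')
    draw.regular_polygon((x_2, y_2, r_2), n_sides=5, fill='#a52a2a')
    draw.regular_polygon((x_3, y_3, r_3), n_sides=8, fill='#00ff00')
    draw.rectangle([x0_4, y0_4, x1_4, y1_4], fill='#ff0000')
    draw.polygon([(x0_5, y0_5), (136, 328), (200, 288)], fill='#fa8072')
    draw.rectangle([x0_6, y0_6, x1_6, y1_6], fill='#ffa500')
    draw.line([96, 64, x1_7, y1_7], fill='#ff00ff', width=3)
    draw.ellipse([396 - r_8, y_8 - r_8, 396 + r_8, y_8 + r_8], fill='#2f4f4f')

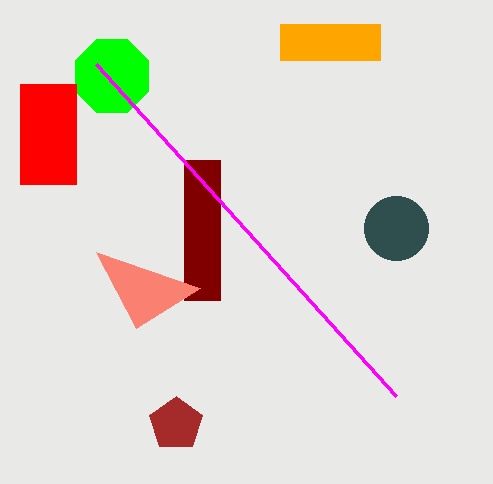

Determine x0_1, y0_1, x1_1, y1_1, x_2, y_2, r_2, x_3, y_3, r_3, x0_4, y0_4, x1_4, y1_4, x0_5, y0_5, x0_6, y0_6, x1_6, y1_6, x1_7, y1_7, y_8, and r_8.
x0_1 = 184
y0_1 = 160
x1_1 = 220
y1_1 = 300
x_2 = 176
y_2 = 424
r_2 = 28
x_3 = 112
y_3 = 76
r_3 = 40
x0_4 = 20
y0_4 = 84
x1_4 = 76
y1_4 = 184
x0_5 = 96
y0_5 = 252
x0_6 = 280
y0_6 = 24
x1_6 = 380
y1_6 = 60
x1_7 = 396
y1_7 = 396
y_8 = 228
r_8 = 32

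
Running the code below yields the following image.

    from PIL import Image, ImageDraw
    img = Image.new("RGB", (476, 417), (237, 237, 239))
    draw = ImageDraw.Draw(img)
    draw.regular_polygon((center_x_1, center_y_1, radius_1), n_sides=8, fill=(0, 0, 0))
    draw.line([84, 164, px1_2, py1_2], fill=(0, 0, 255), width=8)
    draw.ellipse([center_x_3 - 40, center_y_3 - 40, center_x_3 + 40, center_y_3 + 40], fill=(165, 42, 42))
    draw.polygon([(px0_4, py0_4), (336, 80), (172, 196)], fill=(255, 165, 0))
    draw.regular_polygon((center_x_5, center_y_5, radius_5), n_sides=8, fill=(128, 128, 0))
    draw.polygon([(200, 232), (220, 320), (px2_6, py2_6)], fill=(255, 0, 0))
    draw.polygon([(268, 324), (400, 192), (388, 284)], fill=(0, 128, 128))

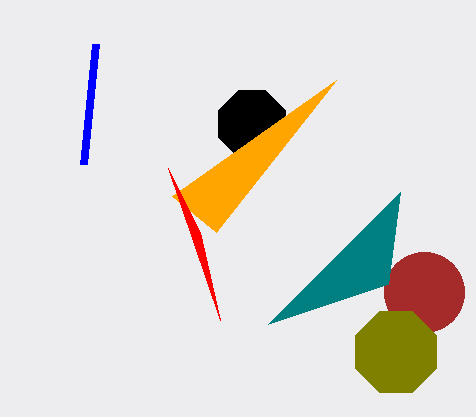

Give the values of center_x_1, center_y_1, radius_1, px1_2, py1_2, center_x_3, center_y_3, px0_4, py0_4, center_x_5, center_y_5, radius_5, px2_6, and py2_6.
center_x_1 = 252
center_y_1 = 124
radius_1 = 36
px1_2 = 96
py1_2 = 44
center_x_3 = 424
center_y_3 = 292
px0_4 = 216
py0_4 = 232
center_x_5 = 396
center_y_5 = 352
radius_5 = 44
px2_6 = 168
py2_6 = 168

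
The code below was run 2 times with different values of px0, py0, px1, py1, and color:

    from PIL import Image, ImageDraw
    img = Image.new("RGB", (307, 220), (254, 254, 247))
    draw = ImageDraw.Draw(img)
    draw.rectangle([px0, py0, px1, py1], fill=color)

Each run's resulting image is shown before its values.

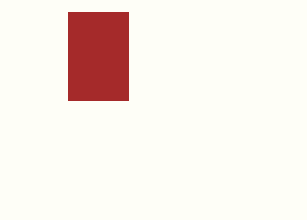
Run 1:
px0 = 68; py0 = 12; px1 = 128; py1 = 100; color = 'brown'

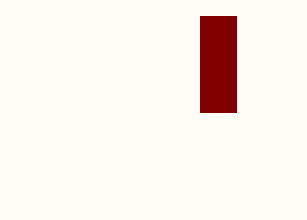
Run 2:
px0 = 200, py0 = 16, px1 = 236, py1 = 112, color = 'maroon'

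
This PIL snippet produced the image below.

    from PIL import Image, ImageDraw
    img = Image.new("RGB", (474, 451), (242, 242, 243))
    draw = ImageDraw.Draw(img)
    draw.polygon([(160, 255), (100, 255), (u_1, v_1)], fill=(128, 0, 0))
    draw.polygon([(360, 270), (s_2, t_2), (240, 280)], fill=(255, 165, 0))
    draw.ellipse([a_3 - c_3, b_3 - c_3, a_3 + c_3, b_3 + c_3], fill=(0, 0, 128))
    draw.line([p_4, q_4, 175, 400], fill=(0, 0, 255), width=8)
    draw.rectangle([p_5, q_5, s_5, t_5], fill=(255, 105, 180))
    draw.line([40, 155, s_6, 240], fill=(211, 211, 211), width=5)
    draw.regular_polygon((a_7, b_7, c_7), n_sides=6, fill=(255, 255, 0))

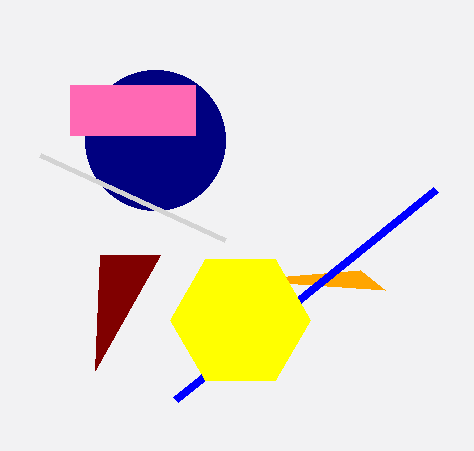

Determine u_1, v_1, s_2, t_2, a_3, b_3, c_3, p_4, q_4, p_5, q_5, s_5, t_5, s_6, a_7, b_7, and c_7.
u_1 = 95
v_1 = 370
s_2 = 385
t_2 = 290
a_3 = 155
b_3 = 140
c_3 = 70
p_4 = 435
q_4 = 190
p_5 = 70
q_5 = 85
s_5 = 195
t_5 = 135
s_6 = 225
a_7 = 240
b_7 = 320
c_7 = 70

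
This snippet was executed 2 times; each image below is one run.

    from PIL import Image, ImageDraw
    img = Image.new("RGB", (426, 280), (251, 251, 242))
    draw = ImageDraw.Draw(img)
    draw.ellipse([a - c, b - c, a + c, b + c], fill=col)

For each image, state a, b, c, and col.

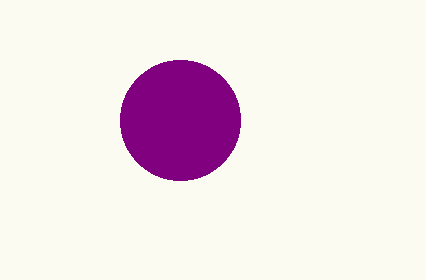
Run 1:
a = 180; b = 120; c = 60; col = 'purple'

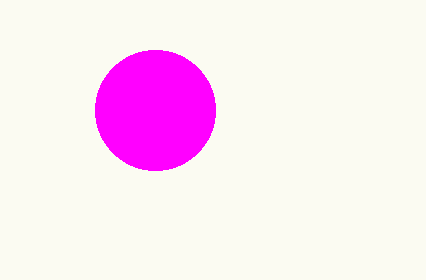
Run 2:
a = 155, b = 110, c = 60, col = 'magenta'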